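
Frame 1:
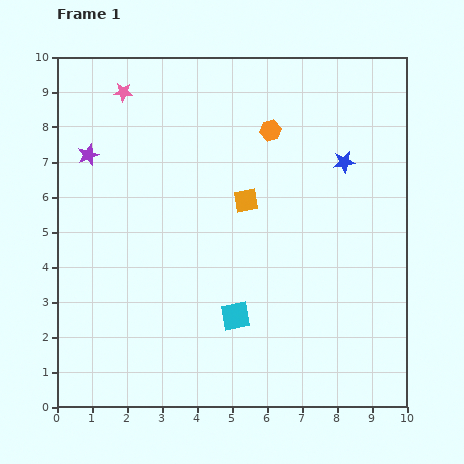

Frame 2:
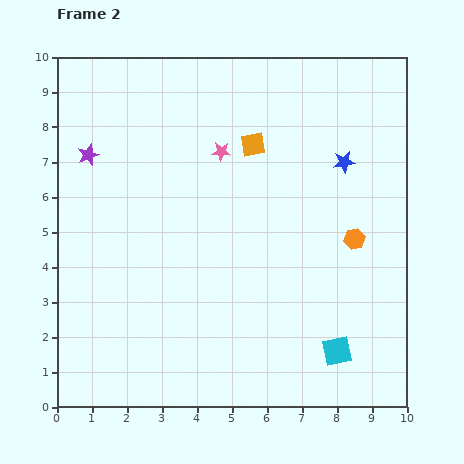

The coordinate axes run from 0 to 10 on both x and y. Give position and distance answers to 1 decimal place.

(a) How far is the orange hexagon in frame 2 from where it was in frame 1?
3.9

The orange hexagon moved from (6.1, 7.9) to (8.5, 4.8), a distance of √(2.4² + 3.1²) ≈ 3.9.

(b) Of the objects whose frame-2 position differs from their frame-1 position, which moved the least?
the orange square

(moved 1.6)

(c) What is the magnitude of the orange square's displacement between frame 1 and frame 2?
1.6

The orange square moved from (5.4, 5.9) to (5.6, 7.5), a distance of √(0.2² + 1.6²) ≈ 1.6.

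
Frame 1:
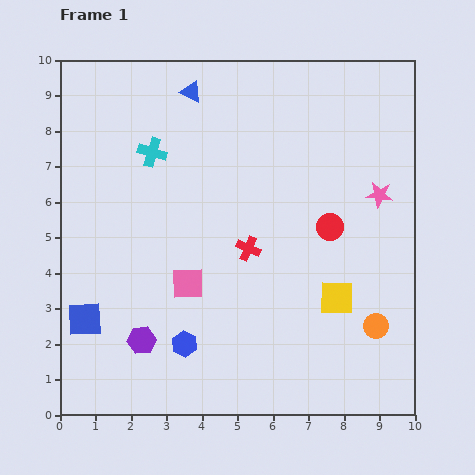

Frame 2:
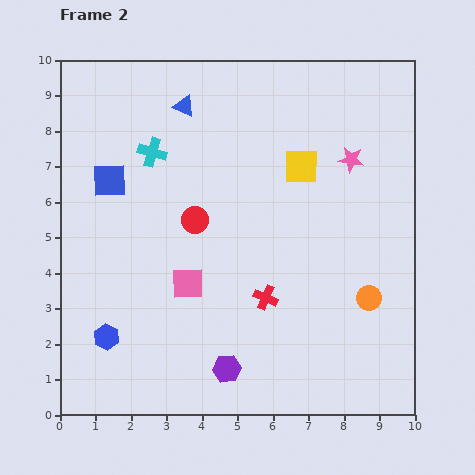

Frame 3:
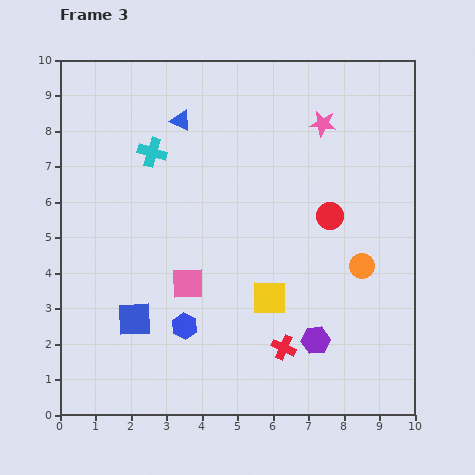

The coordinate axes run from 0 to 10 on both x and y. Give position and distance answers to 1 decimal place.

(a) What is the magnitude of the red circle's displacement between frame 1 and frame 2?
3.8

The red circle moved from (7.6, 5.3) to (3.8, 5.5), a distance of √(3.8² + 0.2²) ≈ 3.8.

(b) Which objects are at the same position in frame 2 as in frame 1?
the cyan cross, the pink square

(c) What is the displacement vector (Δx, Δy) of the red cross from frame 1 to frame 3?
(1.0, -2.8)

The red cross was at (5.3, 4.7) in frame 1 and (6.3, 1.9) in frame 3.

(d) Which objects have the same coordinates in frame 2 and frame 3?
the cyan cross, the pink square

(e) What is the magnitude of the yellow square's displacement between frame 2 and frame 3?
3.8

The yellow square moved from (6.8, 7.0) to (5.9, 3.3), a distance of √(0.9² + 3.7²) ≈ 3.8.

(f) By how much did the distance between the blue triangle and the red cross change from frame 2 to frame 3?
+1.1

Distance in frame 2: 5.9. Distance in frame 3: 7.0.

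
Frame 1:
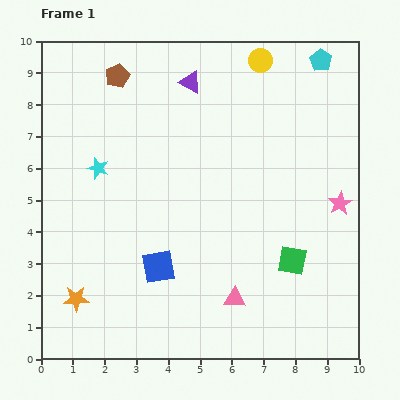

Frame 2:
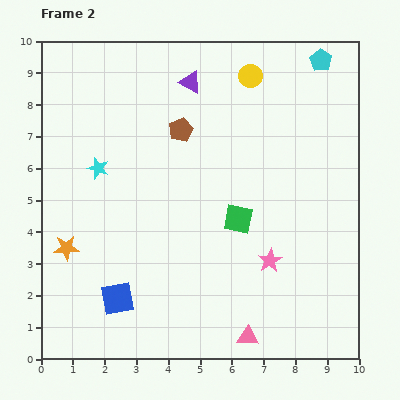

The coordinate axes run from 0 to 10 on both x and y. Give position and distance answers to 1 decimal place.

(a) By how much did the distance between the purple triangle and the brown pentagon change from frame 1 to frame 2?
-0.8

Distance in frame 1: 2.3. Distance in frame 2: 1.5.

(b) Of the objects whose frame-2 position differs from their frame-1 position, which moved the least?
the yellow circle

(moved 0.6)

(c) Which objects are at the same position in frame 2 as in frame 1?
the cyan pentagon, the purple triangle, the cyan star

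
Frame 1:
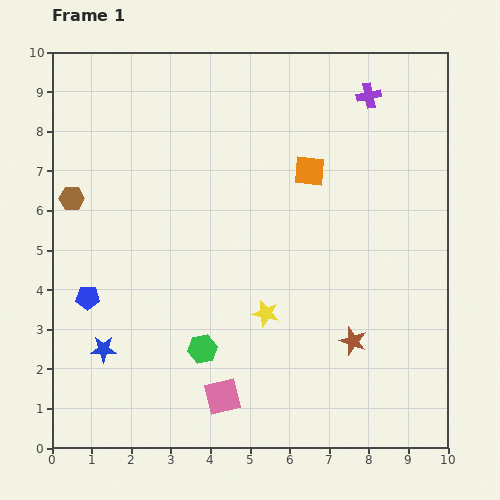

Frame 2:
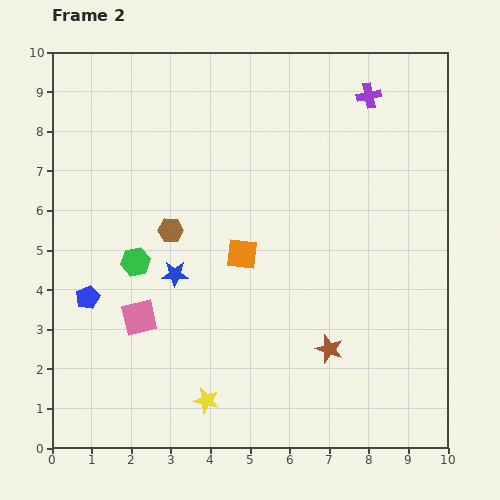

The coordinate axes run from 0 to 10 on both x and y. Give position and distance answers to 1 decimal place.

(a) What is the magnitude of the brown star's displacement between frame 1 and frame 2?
0.6

The brown star moved from (7.6, 2.7) to (7.0, 2.5), a distance of √(0.6² + 0.2²) ≈ 0.6.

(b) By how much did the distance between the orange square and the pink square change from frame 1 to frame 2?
-3.0

Distance in frame 1: 6.1. Distance in frame 2: 3.1.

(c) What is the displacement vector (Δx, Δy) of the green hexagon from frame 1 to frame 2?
(-1.7, 2.2)

The green hexagon was at (3.8, 2.5) in frame 1 and (2.1, 4.7) in frame 2.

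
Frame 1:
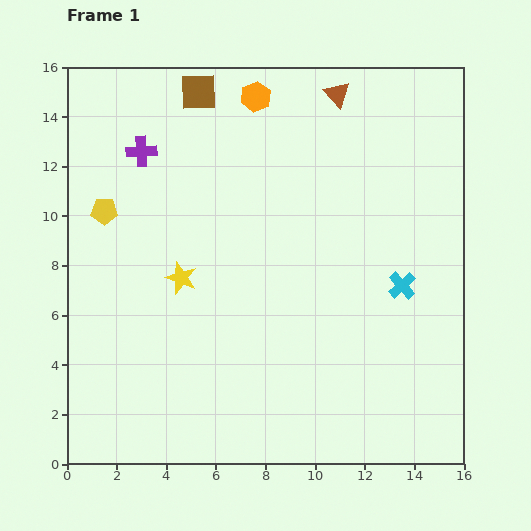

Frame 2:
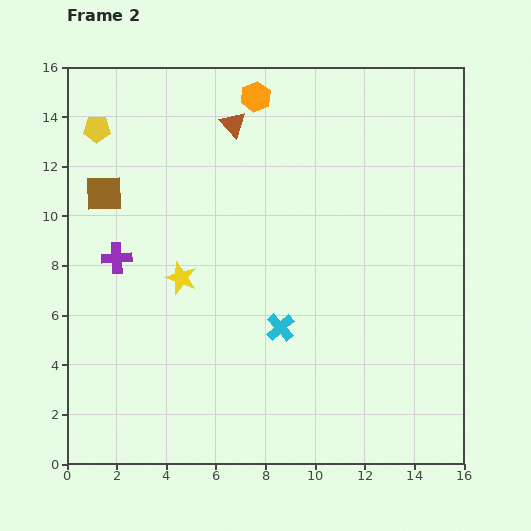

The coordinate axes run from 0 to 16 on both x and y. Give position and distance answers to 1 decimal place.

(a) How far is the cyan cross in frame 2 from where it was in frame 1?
5.2

The cyan cross moved from (13.5, 7.2) to (8.6, 5.5), a distance of √(4.9² + 1.7²) ≈ 5.2.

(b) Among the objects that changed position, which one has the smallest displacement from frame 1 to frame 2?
the yellow pentagon

(moved 3.3)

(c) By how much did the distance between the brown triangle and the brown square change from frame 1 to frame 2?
+0.3

Distance in frame 1: 5.6. Distance in frame 2: 5.9.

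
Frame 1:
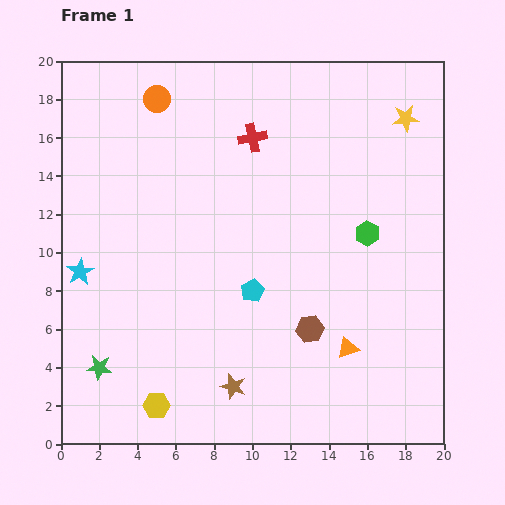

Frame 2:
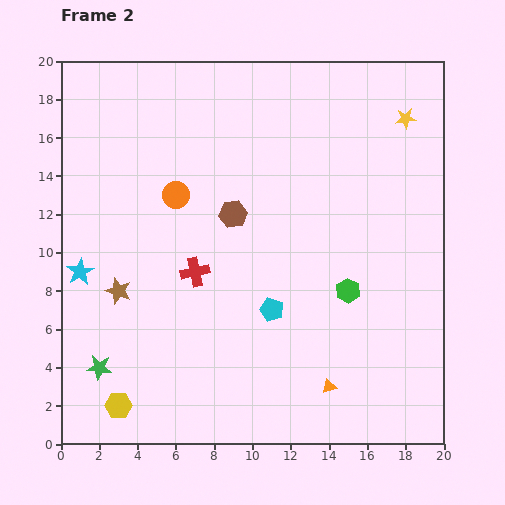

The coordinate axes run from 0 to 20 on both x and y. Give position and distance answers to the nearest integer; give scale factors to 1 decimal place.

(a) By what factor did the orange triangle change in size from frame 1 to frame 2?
0.7×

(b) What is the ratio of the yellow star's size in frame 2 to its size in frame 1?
0.8×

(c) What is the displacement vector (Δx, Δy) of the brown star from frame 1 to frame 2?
(-6, 5)

The brown star was at (9, 3) in frame 1 and (3, 8) in frame 2.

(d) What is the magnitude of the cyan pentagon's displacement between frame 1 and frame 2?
1

The cyan pentagon moved from (10, 8) to (11, 7), a distance of √(1² + 1²) ≈ 1.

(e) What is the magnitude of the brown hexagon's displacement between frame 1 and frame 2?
7

The brown hexagon moved from (13, 6) to (9, 12), a distance of √(4² + 6²) ≈ 7.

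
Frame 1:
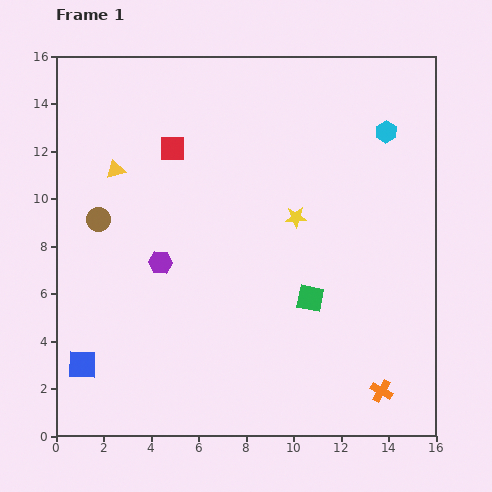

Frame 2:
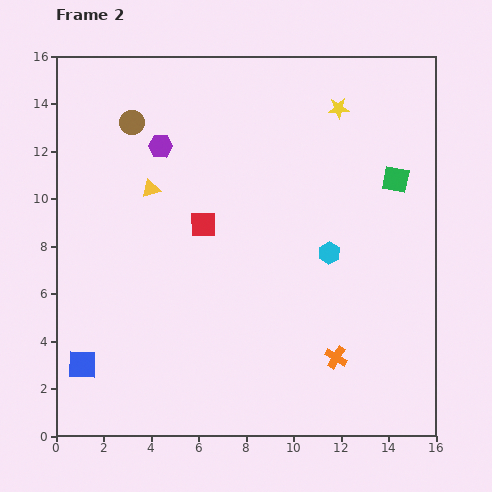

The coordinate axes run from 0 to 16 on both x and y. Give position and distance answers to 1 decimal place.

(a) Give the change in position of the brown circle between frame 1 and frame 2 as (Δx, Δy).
(1.4, 4.1)

The brown circle was at (1.8, 9.1) in frame 1 and (3.2, 13.2) in frame 2.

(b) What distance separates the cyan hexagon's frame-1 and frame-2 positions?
5.6

The cyan hexagon moved from (13.9, 12.8) to (11.5, 7.7), a distance of √(2.4² + 5.1²) ≈ 5.6.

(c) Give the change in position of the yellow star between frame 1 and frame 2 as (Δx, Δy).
(1.8, 4.6)

The yellow star was at (10.1, 9.2) in frame 1 and (11.9, 13.8) in frame 2.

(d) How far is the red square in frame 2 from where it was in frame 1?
3.5

The red square moved from (4.9, 12.1) to (6.2, 8.9), a distance of √(1.3² + 3.2²) ≈ 3.5.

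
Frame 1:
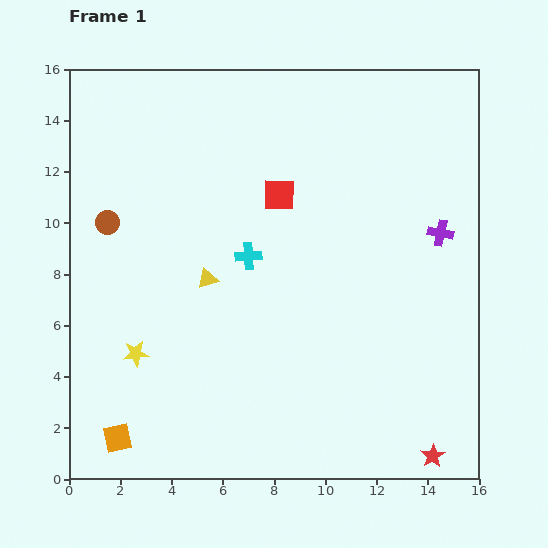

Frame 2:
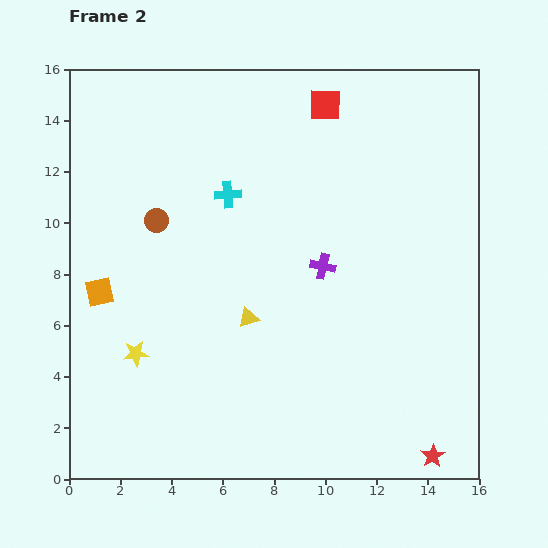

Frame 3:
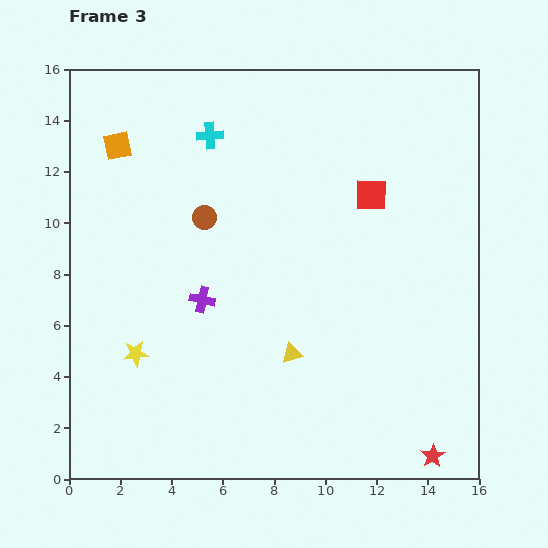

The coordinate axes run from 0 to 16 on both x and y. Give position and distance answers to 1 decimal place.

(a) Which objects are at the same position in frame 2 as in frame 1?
the yellow star, the red star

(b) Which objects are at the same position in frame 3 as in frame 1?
the yellow star, the red star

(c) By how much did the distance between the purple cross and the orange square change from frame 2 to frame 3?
-2.0

Distance in frame 2: 8.8. Distance in frame 3: 6.8.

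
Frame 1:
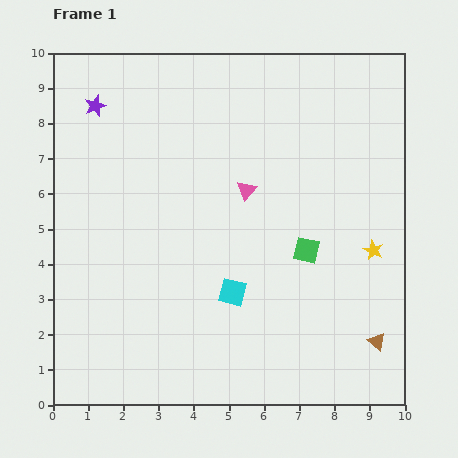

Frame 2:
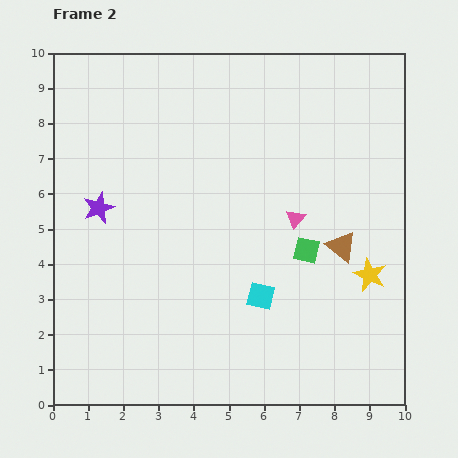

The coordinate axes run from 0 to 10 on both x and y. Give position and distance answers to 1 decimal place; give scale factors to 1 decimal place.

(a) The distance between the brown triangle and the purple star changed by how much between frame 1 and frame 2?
-3.4

Distance in frame 1: 10.4. Distance in frame 2: 7.0.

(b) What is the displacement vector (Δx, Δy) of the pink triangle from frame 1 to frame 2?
(1.4, -0.8)

The pink triangle was at (5.5, 6.1) in frame 1 and (6.9, 5.3) in frame 2.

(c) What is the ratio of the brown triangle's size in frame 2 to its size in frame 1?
1.7×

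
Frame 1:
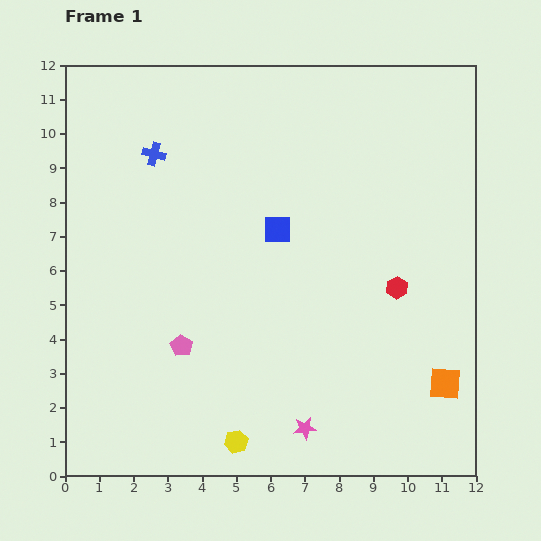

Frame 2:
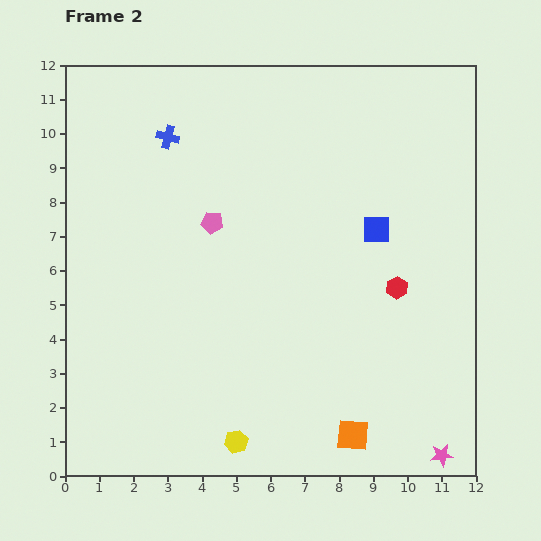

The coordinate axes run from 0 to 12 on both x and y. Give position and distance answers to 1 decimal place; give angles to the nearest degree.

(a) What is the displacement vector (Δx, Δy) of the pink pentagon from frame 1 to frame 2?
(0.9, 3.6)

The pink pentagon was at (3.4, 3.8) in frame 1 and (4.3, 7.4) in frame 2.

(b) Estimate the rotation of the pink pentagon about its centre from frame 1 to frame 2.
24° counter-clockwise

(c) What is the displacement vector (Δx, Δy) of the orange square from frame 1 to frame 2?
(-2.7, -1.5)

The orange square was at (11.1, 2.7) in frame 1 and (8.4, 1.2) in frame 2.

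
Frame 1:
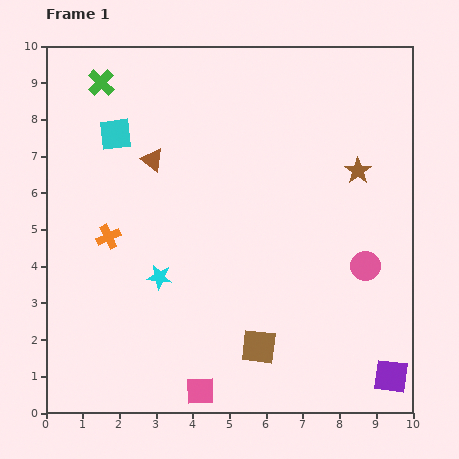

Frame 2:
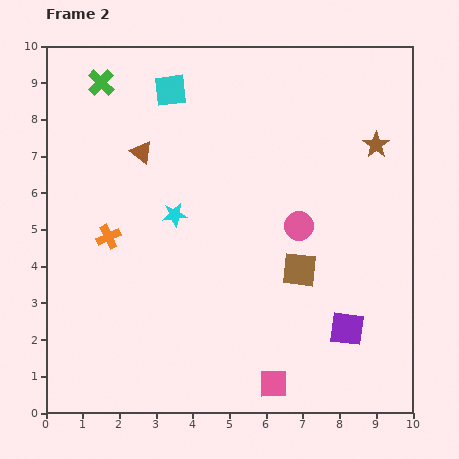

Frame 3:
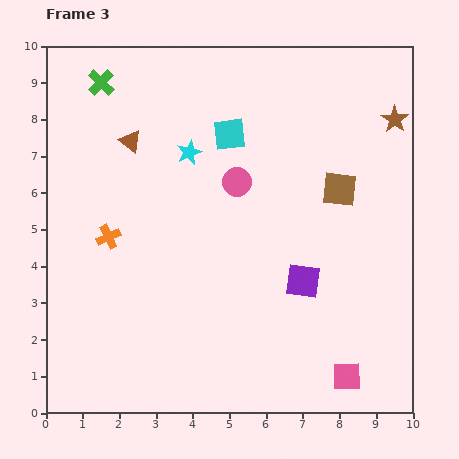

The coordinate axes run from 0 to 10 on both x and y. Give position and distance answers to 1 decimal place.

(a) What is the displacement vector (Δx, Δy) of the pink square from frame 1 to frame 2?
(2.0, 0.2)

The pink square was at (4.2, 0.6) in frame 1 and (6.2, 0.8) in frame 2.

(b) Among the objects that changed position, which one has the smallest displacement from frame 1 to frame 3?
the brown triangle

(moved 0.8)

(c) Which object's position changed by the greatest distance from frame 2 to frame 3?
the brown square

(moved 2.5; next 2.1)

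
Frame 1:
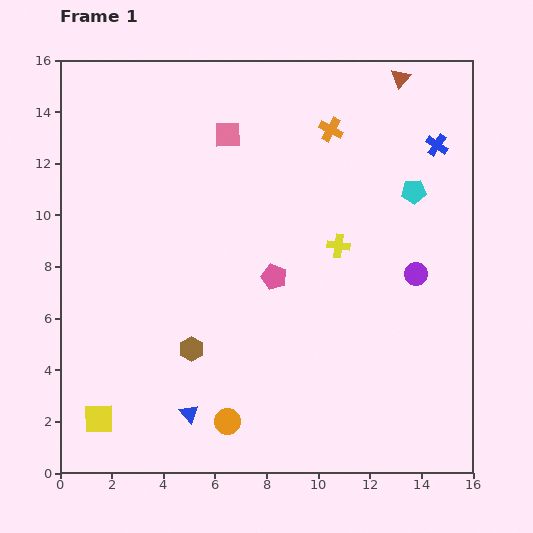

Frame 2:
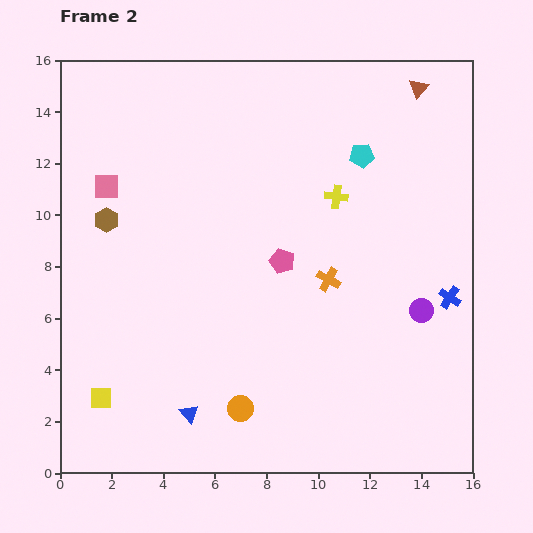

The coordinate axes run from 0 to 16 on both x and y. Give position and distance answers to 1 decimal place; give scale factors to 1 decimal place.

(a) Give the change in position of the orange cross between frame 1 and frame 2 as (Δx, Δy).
(-0.1, -5.8)

The orange cross was at (10.5, 13.3) in frame 1 and (10.4, 7.5) in frame 2.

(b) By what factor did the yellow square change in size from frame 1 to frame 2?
0.7×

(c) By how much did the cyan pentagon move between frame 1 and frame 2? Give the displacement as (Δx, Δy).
(-2.0, 1.4)

The cyan pentagon was at (13.7, 10.9) in frame 1 and (11.7, 12.3) in frame 2.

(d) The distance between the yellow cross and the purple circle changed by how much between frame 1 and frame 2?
+2.3

Distance in frame 1: 3.2. Distance in frame 2: 5.5.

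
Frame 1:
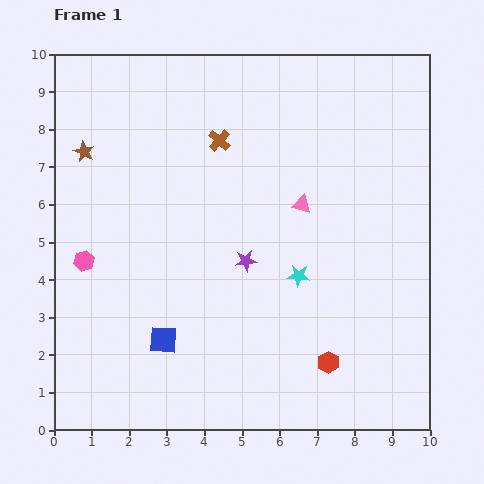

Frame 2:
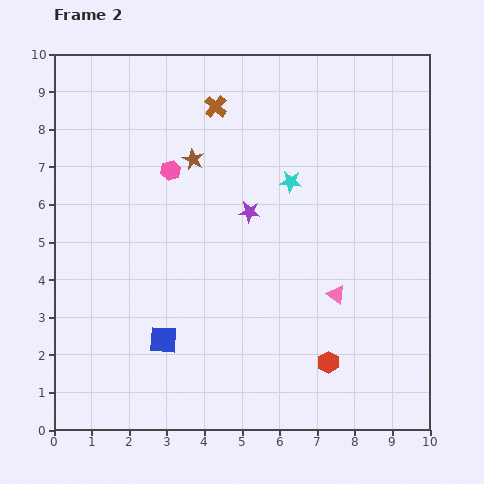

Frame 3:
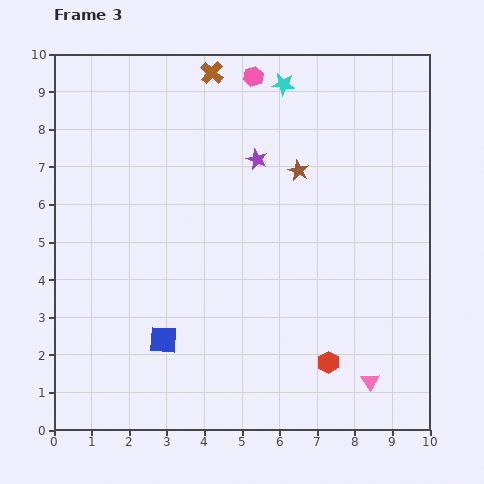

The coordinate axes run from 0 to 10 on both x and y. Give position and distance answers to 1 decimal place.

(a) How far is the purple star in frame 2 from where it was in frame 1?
1.3

The purple star moved from (5.1, 4.5) to (5.2, 5.8), a distance of √(0.1² + 1.3²) ≈ 1.3.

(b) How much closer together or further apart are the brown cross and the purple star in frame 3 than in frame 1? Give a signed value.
-0.7

Distance in frame 1: 3.3. Distance in frame 3: 2.6.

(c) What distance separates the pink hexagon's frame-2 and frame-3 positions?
3.3

The pink hexagon moved from (3.1, 6.9) to (5.3, 9.4), a distance of √(2.2² + 2.5²) ≈ 3.3.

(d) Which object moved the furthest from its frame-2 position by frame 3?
the pink hexagon

(moved 3.3; next 2.8)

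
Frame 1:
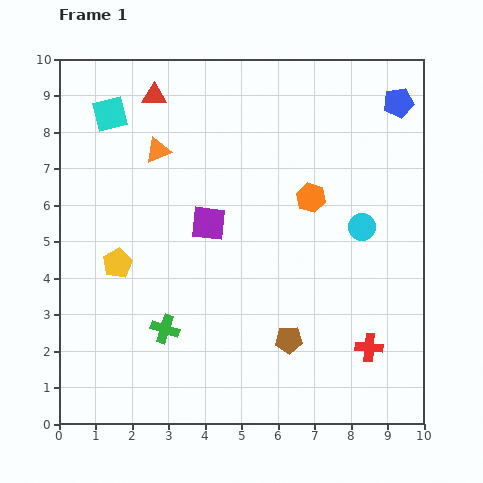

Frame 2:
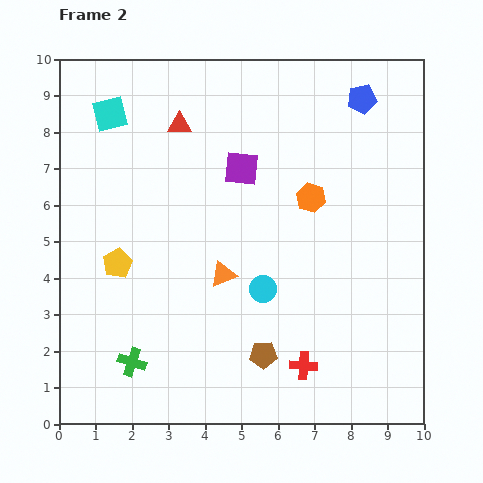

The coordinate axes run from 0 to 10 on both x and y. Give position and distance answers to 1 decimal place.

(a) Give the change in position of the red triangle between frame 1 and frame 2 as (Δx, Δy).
(0.7, -0.8)

The red triangle was at (2.6, 9.0) in frame 1 and (3.3, 8.2) in frame 2.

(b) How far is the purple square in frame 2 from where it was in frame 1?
1.7

The purple square moved from (4.1, 5.5) to (5.0, 7.0), a distance of √(0.9² + 1.5²) ≈ 1.7.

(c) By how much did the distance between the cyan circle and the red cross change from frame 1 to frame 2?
-0.9

Distance in frame 1: 3.3. Distance in frame 2: 2.4.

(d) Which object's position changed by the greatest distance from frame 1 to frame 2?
the orange triangle

(moved 3.8; next 3.2)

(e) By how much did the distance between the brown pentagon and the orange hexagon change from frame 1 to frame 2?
+0.6

Distance in frame 1: 3.9. Distance in frame 2: 4.5.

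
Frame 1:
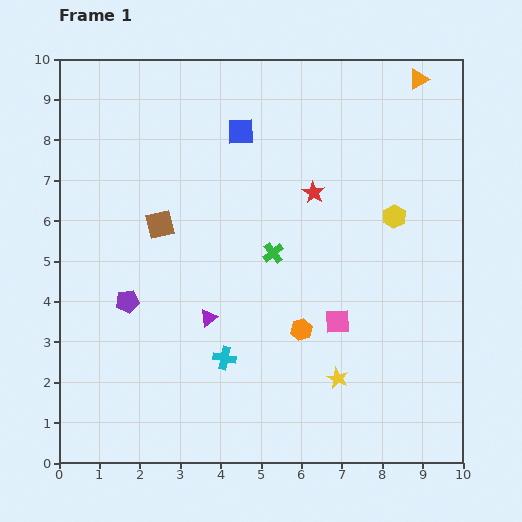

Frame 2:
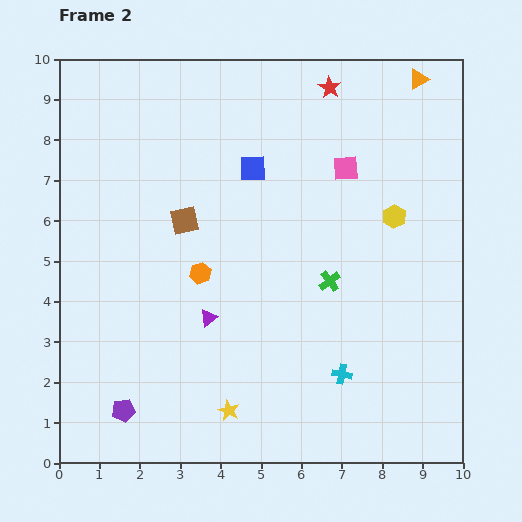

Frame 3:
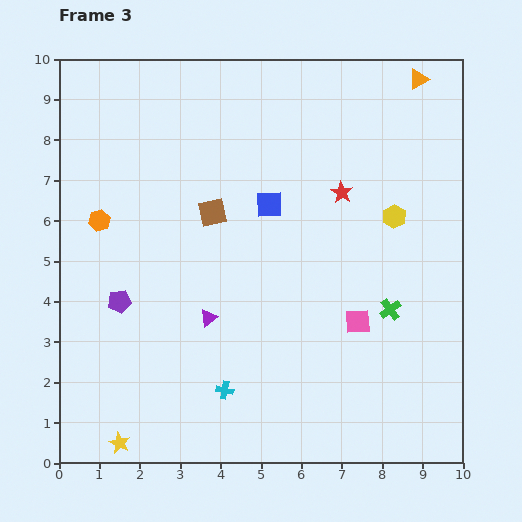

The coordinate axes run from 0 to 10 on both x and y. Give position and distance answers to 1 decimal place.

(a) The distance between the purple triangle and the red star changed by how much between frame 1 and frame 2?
+2.4

Distance in frame 1: 4.0. Distance in frame 2: 6.4.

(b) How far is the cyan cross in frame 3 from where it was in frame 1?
0.8

The cyan cross moved from (4.1, 2.6) to (4.1, 1.8), a distance of √(0.0² + 0.8²) ≈ 0.8.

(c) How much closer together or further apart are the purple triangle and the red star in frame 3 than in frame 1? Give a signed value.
+0.5

Distance in frame 1: 4.0. Distance in frame 3: 4.5.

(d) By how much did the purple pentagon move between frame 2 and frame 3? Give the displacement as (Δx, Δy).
(-0.1, 2.7)

The purple pentagon was at (1.6, 1.3) in frame 2 and (1.5, 4.0) in frame 3.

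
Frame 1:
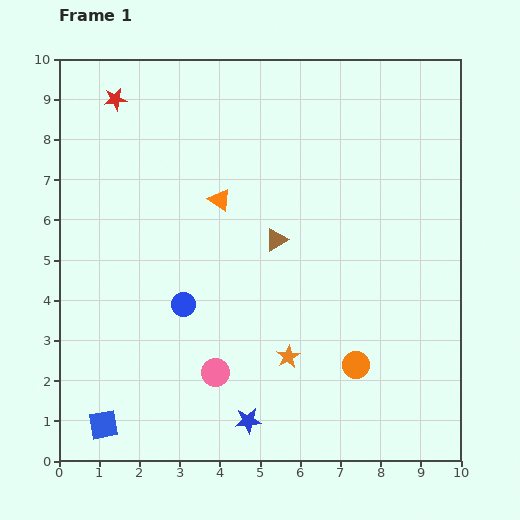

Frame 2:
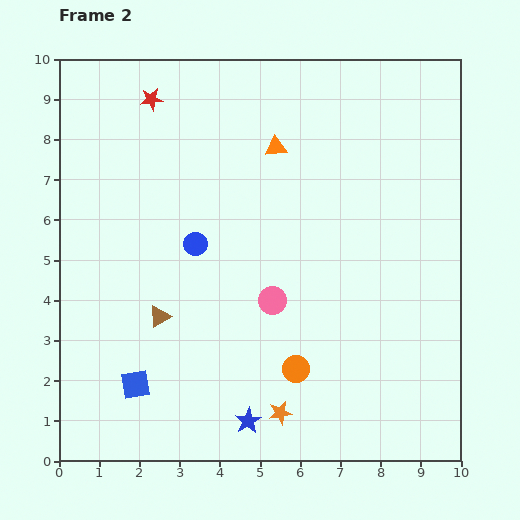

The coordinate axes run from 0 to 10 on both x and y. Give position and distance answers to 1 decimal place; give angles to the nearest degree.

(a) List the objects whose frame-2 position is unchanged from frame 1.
the blue star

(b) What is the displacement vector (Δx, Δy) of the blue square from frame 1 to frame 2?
(0.8, 1.0)

The blue square was at (1.1, 0.9) in frame 1 and (1.9, 1.9) in frame 2.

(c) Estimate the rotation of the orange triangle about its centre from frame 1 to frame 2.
40° counter-clockwise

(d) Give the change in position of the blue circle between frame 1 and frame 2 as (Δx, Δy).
(0.3, 1.5)

The blue circle was at (3.1, 3.9) in frame 1 and (3.4, 5.4) in frame 2.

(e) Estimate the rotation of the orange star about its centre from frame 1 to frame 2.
18° clockwise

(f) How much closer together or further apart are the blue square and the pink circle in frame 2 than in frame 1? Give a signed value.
+0.9

Distance in frame 1: 3.1. Distance in frame 2: 4.0.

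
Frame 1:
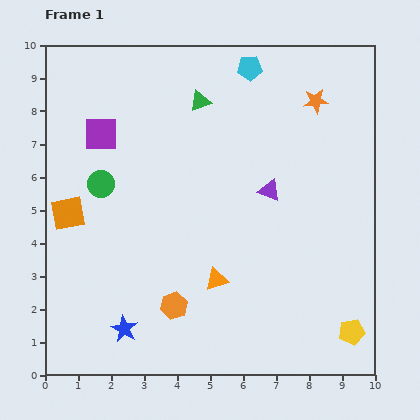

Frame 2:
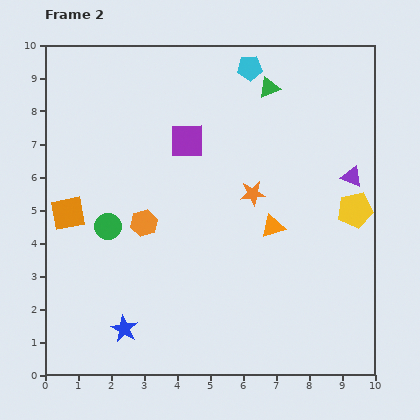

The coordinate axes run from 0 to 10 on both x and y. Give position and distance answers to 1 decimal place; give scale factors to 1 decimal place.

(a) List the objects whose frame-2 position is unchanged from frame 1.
the cyan pentagon, the blue star, the orange square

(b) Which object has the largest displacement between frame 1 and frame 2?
the yellow pentagon

(moved 3.7; next 3.4)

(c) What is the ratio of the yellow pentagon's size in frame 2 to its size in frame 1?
1.3×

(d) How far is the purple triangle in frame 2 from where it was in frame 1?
2.5

The purple triangle moved from (6.8, 5.6) to (9.3, 6.0), a distance of √(2.5² + 0.4²) ≈ 2.5.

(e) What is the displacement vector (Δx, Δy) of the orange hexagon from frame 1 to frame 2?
(-0.9, 2.5)

The orange hexagon was at (3.9, 2.1) in frame 1 and (3.0, 4.6) in frame 2.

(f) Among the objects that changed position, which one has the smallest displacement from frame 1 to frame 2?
the green circle

(moved 1.3)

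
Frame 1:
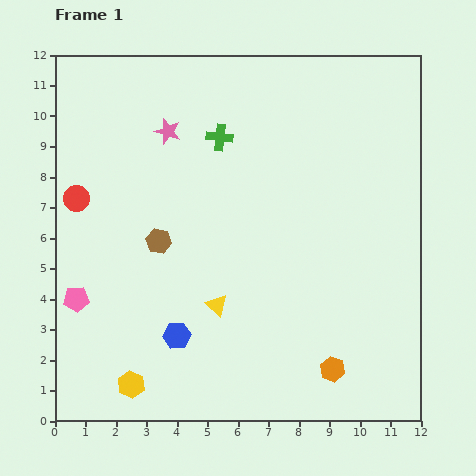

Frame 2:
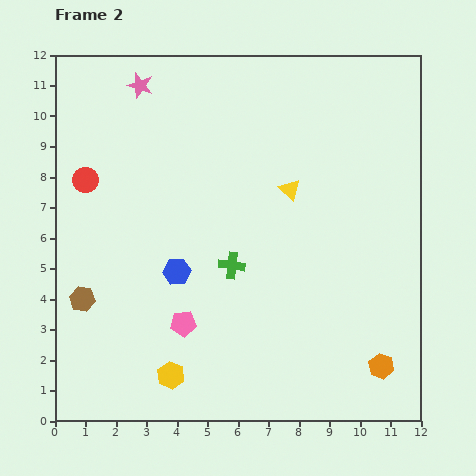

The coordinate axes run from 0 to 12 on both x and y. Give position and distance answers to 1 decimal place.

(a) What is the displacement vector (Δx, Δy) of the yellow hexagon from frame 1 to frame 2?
(1.3, 0.3)

The yellow hexagon was at (2.5, 1.2) in frame 1 and (3.8, 1.5) in frame 2.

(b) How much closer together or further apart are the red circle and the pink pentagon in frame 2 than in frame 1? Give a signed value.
+2.4

Distance in frame 1: 3.3. Distance in frame 2: 5.7.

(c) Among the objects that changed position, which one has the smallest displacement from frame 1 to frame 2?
the red circle

(moved 0.7)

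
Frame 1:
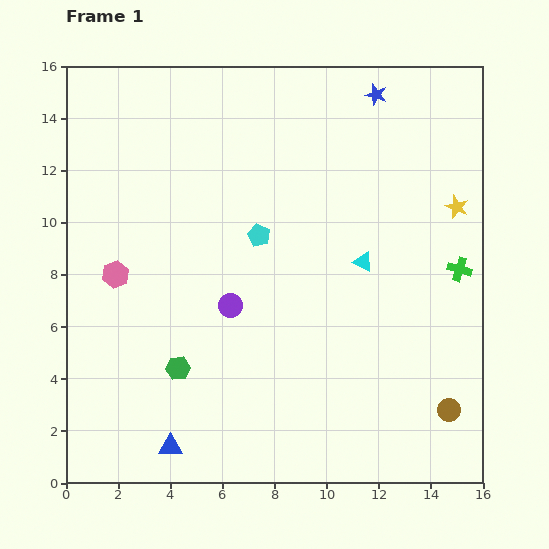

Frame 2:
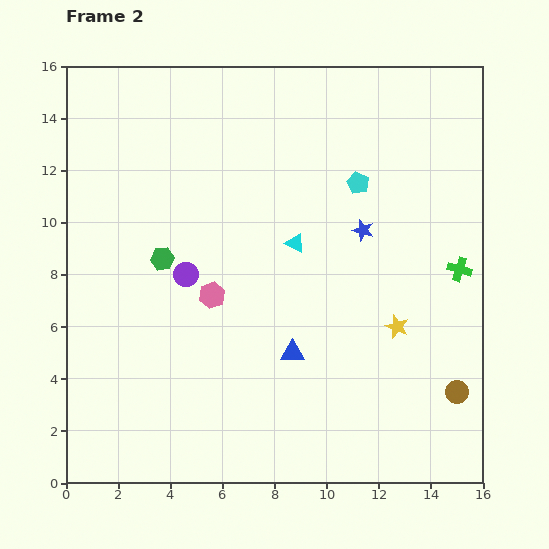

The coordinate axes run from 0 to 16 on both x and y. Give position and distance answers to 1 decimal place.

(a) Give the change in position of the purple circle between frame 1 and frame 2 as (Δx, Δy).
(-1.7, 1.2)

The purple circle was at (6.3, 6.8) in frame 1 and (4.6, 8.0) in frame 2.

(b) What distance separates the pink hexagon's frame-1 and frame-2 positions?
3.8

The pink hexagon moved from (1.9, 8.0) to (5.6, 7.2), a distance of √(3.7² + 0.8²) ≈ 3.8.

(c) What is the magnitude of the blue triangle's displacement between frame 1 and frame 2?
5.9

The blue triangle moved from (4.0, 1.4) to (8.7, 5.0), a distance of √(4.7² + 3.6²) ≈ 5.9.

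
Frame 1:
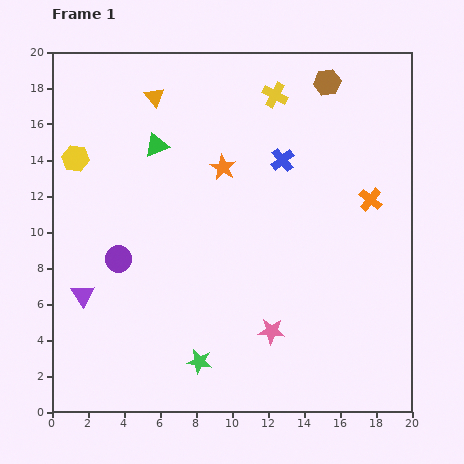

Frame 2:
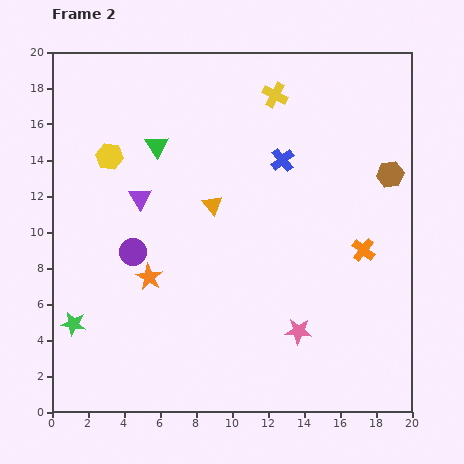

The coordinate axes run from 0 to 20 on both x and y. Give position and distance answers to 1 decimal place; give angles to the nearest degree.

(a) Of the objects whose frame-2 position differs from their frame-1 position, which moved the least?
the purple circle

(moved 0.9)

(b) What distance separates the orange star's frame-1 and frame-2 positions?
7.3

The orange star moved from (9.5, 13.6) to (5.4, 7.5), a distance of √(4.1² + 6.1²) ≈ 7.3.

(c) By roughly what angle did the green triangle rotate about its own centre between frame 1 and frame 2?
40° counter-clockwise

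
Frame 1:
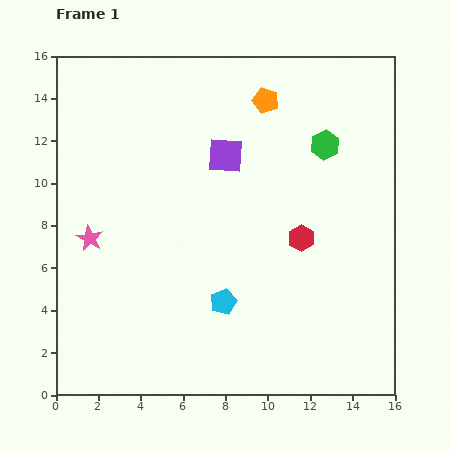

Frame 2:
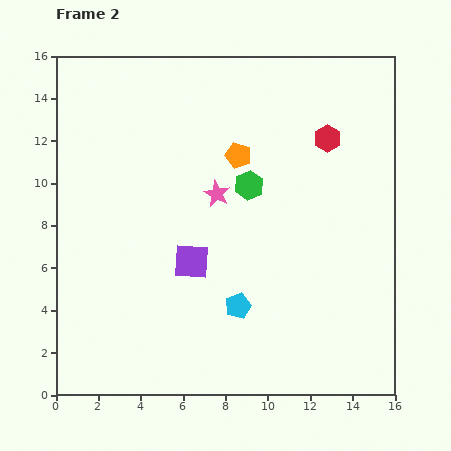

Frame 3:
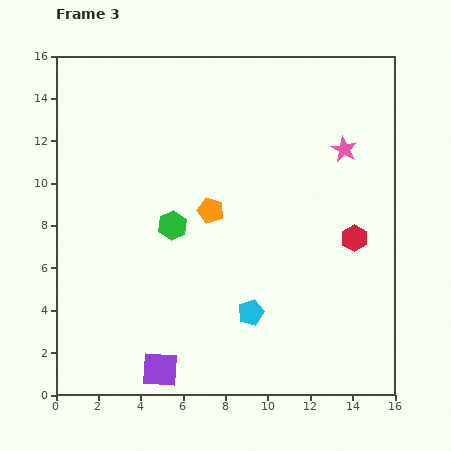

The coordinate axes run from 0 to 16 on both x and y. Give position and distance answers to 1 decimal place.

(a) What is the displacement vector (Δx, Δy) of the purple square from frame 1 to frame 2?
(-1.6, -5.0)

The purple square was at (8.0, 11.3) in frame 1 and (6.4, 6.3) in frame 2.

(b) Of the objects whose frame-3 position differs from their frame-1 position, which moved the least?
the cyan pentagon

(moved 1.4)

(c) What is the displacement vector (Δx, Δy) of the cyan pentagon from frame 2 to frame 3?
(0.6, -0.3)

The cyan pentagon was at (8.6, 4.2) in frame 2 and (9.2, 3.9) in frame 3.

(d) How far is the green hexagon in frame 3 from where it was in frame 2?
4.1

The green hexagon moved from (9.1, 9.9) to (5.5, 8.0), a distance of √(3.6² + 1.9²) ≈ 4.1.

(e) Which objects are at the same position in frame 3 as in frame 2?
none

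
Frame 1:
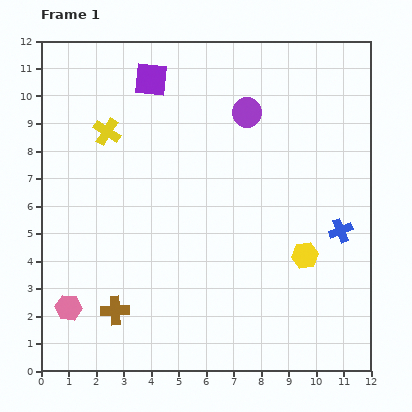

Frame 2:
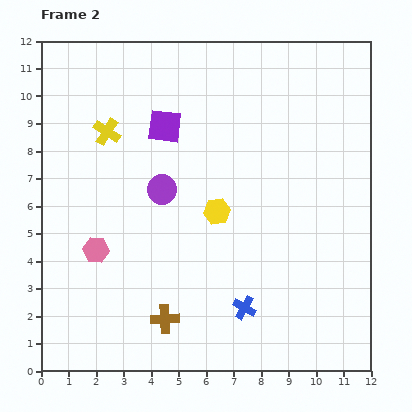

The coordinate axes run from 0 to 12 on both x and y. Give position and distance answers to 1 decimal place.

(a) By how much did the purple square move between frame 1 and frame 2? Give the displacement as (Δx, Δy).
(0.5, -1.7)

The purple square was at (4.0, 10.6) in frame 1 and (4.5, 8.9) in frame 2.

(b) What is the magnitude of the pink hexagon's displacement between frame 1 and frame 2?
2.3

The pink hexagon moved from (1.0, 2.3) to (2.0, 4.4), a distance of √(1.0² + 2.1²) ≈ 2.3.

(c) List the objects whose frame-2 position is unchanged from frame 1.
the yellow cross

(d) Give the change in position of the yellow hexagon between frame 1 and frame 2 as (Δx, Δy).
(-3.2, 1.6)

The yellow hexagon was at (9.6, 4.2) in frame 1 and (6.4, 5.8) in frame 2.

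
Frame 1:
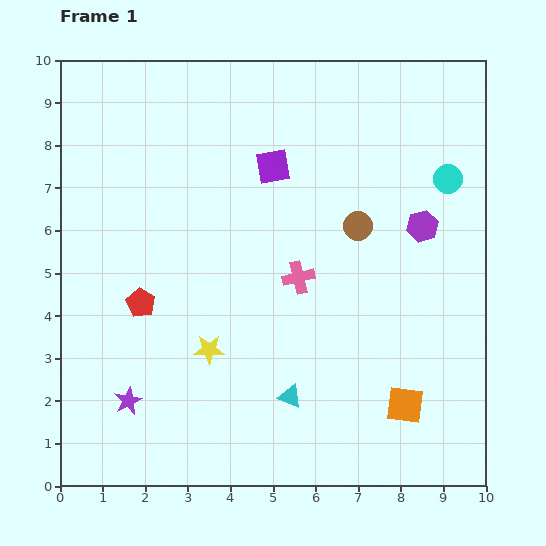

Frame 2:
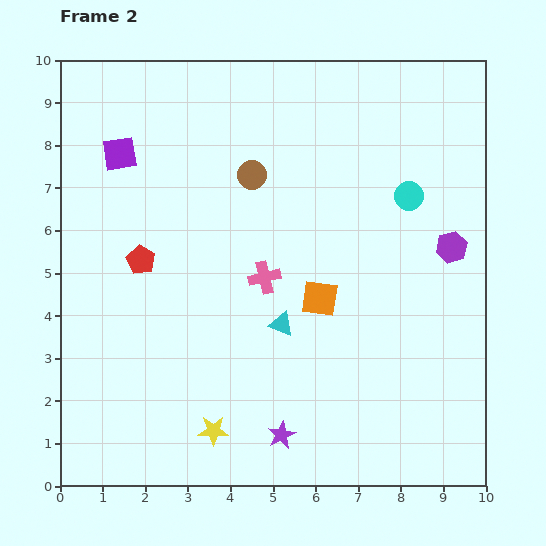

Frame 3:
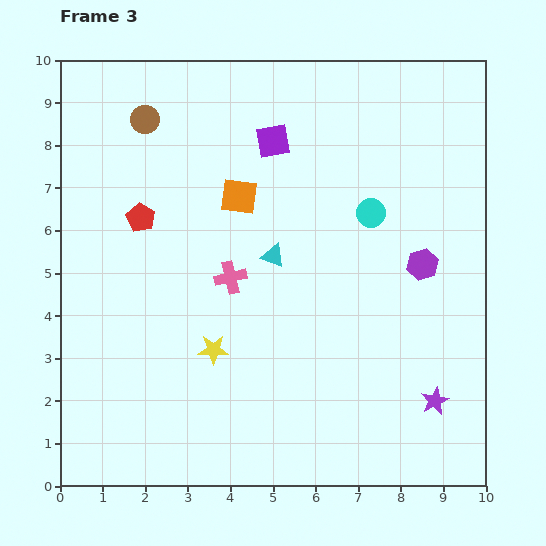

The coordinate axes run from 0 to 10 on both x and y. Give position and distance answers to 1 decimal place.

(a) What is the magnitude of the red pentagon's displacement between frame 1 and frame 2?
1.0

The red pentagon moved from (1.9, 4.3) to (1.9, 5.3), a distance of √(0.0² + 1.0²) ≈ 1.0.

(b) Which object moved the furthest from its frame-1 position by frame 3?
the purple star

(moved 7.2; next 6.3)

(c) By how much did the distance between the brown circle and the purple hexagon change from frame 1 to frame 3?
+5.8

Distance in frame 1: 1.5. Distance in frame 3: 7.3.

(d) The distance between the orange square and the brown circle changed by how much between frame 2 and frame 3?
-0.5

Distance in frame 2: 3.3. Distance in frame 3: 2.8.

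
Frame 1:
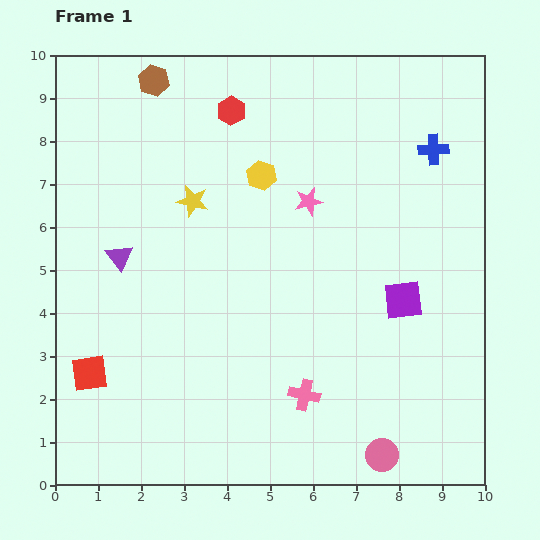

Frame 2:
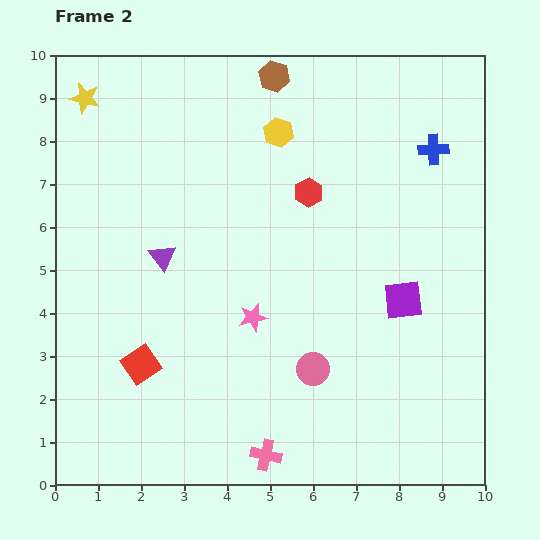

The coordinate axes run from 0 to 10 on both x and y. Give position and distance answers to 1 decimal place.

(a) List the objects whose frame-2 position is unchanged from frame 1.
the blue cross, the purple square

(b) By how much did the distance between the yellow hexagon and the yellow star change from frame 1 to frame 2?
+2.9

Distance in frame 1: 1.7. Distance in frame 2: 4.6.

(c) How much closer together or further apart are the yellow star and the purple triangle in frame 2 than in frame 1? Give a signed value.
+2.0

Distance in frame 1: 2.1. Distance in frame 2: 4.1.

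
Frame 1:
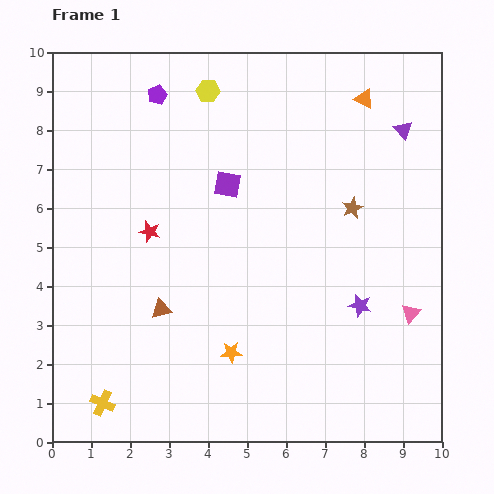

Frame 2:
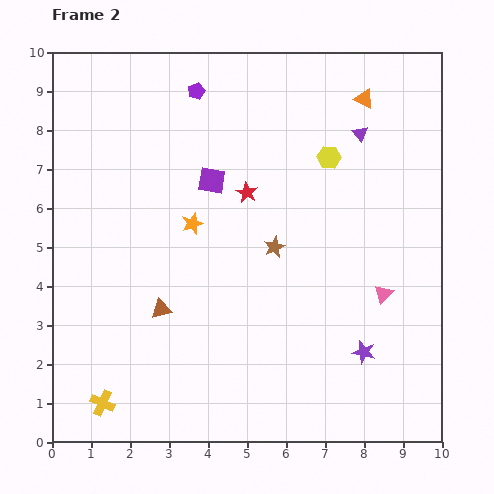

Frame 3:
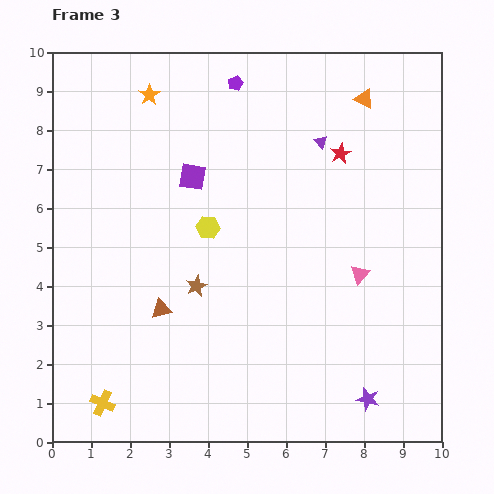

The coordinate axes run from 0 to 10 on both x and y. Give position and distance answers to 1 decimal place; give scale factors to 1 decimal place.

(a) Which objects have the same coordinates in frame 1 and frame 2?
the brown triangle, the orange triangle, the yellow cross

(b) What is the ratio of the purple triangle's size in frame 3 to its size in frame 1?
0.7×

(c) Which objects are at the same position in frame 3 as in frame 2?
the brown triangle, the orange triangle, the yellow cross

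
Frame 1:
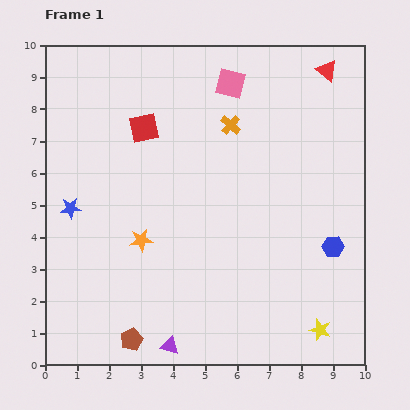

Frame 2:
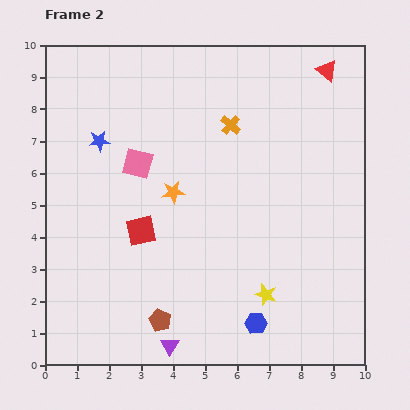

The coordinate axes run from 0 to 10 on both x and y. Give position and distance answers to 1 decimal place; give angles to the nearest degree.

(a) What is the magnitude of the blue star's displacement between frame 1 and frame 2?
2.3

The blue star moved from (0.8, 4.9) to (1.7, 7.0), a distance of √(0.9² + 2.1²) ≈ 2.3.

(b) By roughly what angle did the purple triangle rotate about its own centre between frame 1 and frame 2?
47° clockwise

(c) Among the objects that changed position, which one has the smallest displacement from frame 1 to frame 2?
the brown pentagon

(moved 1.1)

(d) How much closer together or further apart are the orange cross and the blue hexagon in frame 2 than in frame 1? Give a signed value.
+1.3

Distance in frame 1: 5.0. Distance in frame 2: 6.3.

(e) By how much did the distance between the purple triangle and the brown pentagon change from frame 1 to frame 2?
-0.3

Distance in frame 1: 1.2. Distance in frame 2: 0.9.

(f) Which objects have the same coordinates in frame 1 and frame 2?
the orange cross, the red triangle, the purple triangle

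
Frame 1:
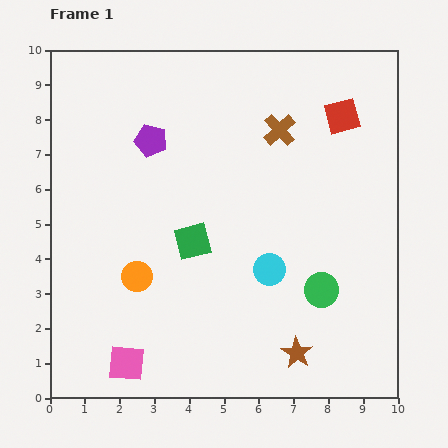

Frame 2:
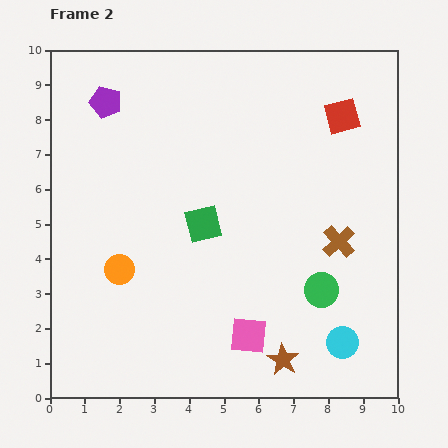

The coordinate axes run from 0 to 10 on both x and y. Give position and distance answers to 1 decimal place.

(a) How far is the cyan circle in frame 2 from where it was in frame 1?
3.0

The cyan circle moved from (6.3, 3.7) to (8.4, 1.6), a distance of √(2.1² + 2.1²) ≈ 3.0.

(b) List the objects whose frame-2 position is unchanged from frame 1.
the red square, the green circle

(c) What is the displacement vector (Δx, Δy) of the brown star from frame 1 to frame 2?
(-0.4, -0.2)

The brown star was at (7.1, 1.3) in frame 1 and (6.7, 1.1) in frame 2.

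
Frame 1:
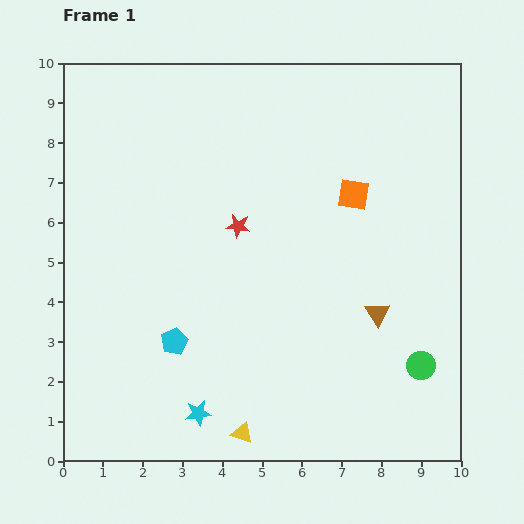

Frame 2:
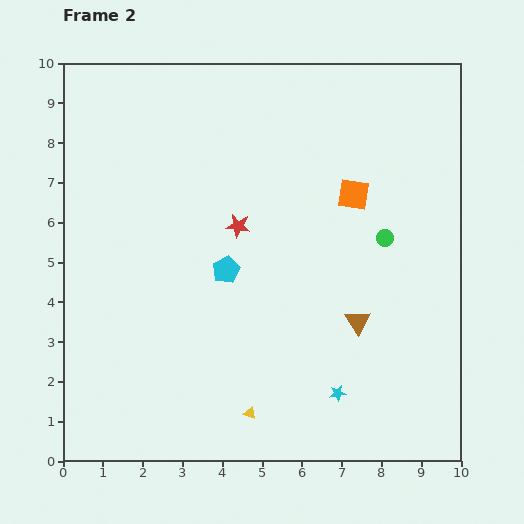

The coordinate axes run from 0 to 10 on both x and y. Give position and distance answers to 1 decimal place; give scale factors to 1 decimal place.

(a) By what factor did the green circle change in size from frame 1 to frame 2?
0.6×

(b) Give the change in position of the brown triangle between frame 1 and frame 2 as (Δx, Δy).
(-0.5, -0.2)

The brown triangle was at (7.9, 3.7) in frame 1 and (7.4, 3.5) in frame 2.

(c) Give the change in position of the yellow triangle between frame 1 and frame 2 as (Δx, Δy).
(0.2, 0.5)

The yellow triangle was at (4.5, 0.7) in frame 1 and (4.7, 1.2) in frame 2.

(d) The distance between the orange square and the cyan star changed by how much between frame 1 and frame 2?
-1.7

Distance in frame 1: 6.7. Distance in frame 2: 5.0.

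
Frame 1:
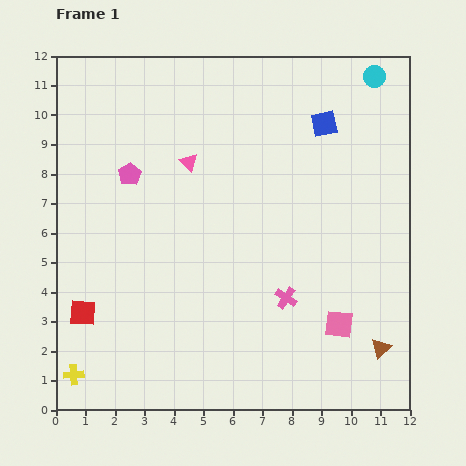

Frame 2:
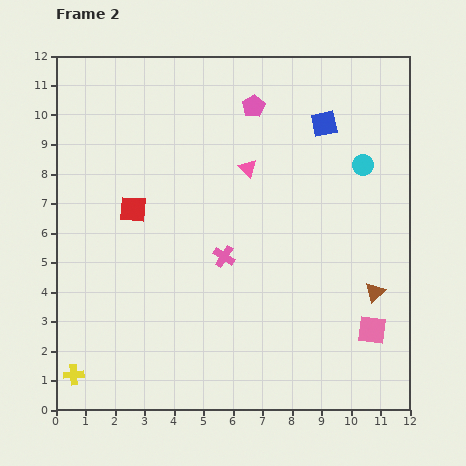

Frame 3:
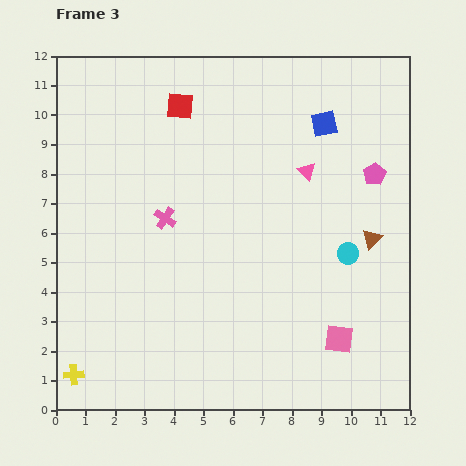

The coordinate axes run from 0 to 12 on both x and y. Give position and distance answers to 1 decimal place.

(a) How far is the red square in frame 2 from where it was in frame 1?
3.9

The red square moved from (0.9, 3.3) to (2.6, 6.8), a distance of √(1.7² + 3.5²) ≈ 3.9.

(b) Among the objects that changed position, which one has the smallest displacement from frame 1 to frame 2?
the pink square

(moved 1.1)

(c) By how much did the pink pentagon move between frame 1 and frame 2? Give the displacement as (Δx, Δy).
(4.2, 2.3)

The pink pentagon was at (2.5, 8.0) in frame 1 and (6.7, 10.3) in frame 2.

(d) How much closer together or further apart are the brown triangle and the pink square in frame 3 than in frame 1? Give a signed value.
+2.0

Distance in frame 1: 1.6. Distance in frame 3: 3.6.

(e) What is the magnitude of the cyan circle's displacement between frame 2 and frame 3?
3.0

The cyan circle moved from (10.4, 8.3) to (9.9, 5.3), a distance of √(0.5² + 3.0²) ≈ 3.0.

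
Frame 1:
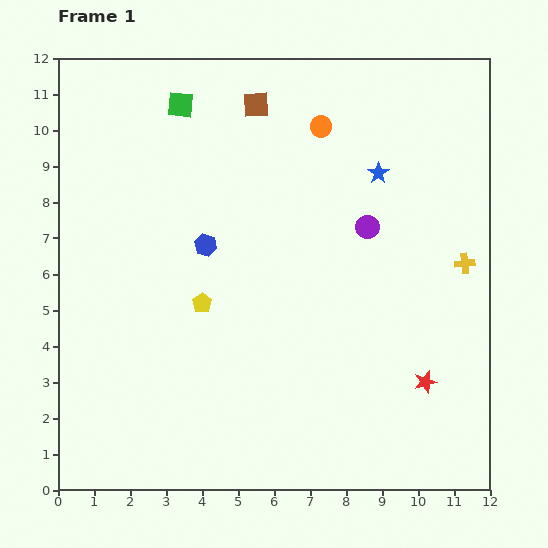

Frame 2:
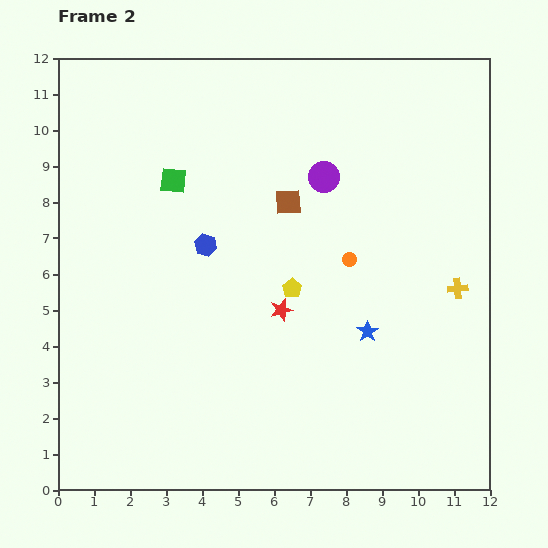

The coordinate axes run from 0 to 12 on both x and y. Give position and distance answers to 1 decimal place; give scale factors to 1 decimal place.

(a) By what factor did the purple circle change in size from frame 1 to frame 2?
1.3×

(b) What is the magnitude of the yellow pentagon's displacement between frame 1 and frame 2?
2.5

The yellow pentagon moved from (4.0, 5.2) to (6.5, 5.6), a distance of √(2.5² + 0.4²) ≈ 2.5.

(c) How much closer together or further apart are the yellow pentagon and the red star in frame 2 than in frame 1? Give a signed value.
-5.9

Distance in frame 1: 6.6. Distance in frame 2: 0.7.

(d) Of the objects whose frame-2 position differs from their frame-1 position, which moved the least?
the yellow cross

(moved 0.7)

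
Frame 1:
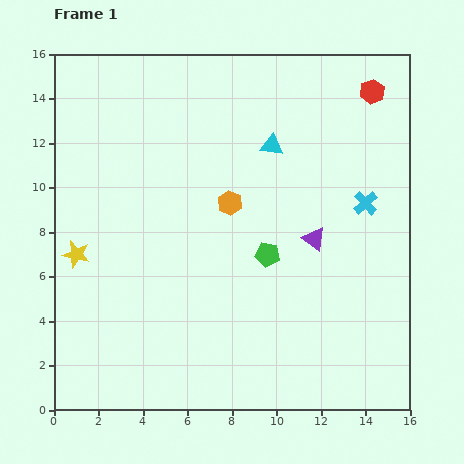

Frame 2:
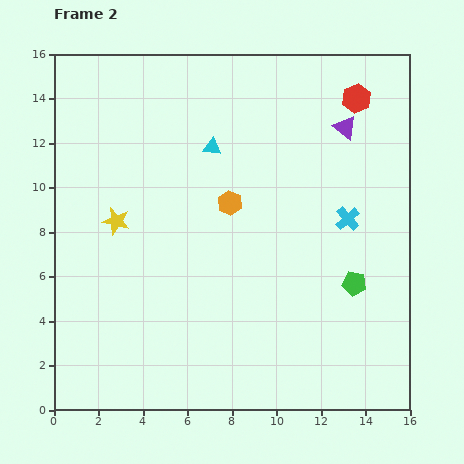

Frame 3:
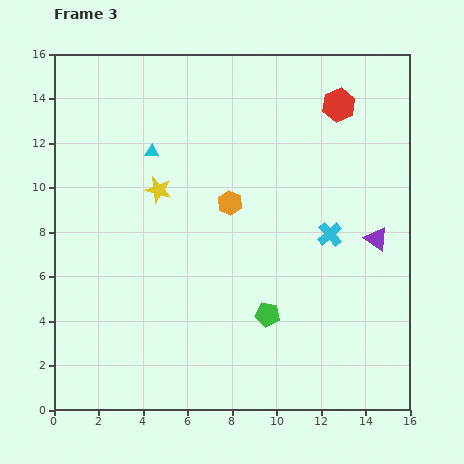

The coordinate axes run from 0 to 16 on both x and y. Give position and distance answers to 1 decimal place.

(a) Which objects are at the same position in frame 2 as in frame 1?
the orange hexagon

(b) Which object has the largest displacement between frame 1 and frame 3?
the cyan triangle

(moved 5.4; next 4.7)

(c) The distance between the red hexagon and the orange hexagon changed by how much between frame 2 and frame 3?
-0.8

Distance in frame 2: 7.4. Distance in frame 3: 6.6.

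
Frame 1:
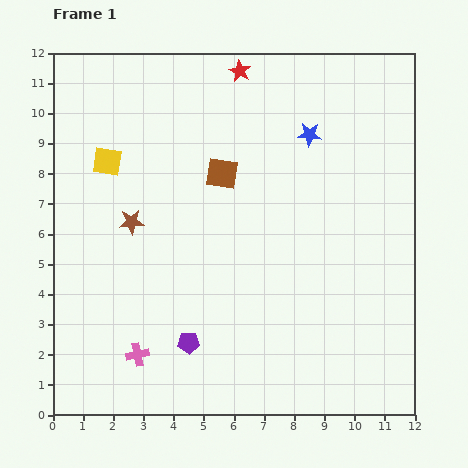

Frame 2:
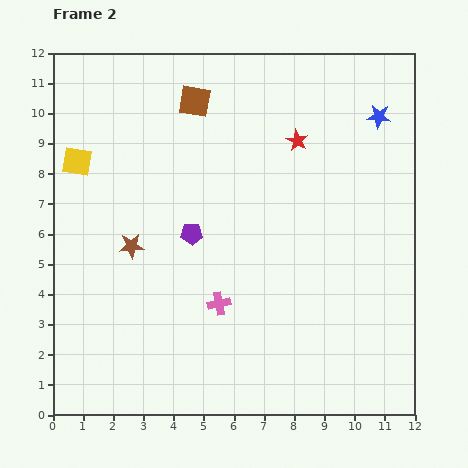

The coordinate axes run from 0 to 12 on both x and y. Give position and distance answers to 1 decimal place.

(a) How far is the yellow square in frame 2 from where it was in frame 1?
1.0

The yellow square moved from (1.8, 8.4) to (0.8, 8.4), a distance of √(1.0² + 0.0²) ≈ 1.0.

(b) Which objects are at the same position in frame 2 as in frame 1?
none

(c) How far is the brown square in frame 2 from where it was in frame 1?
2.6

The brown square moved from (5.6, 8.0) to (4.7, 10.4), a distance of √(0.9² + 2.4²) ≈ 2.6.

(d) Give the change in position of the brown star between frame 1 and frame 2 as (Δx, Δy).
(0.0, -0.8)

The brown star was at (2.6, 6.4) in frame 1 and (2.6, 5.6) in frame 2.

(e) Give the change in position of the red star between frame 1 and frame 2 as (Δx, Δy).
(1.9, -2.3)

The red star was at (6.2, 11.4) in frame 1 and (8.1, 9.1) in frame 2.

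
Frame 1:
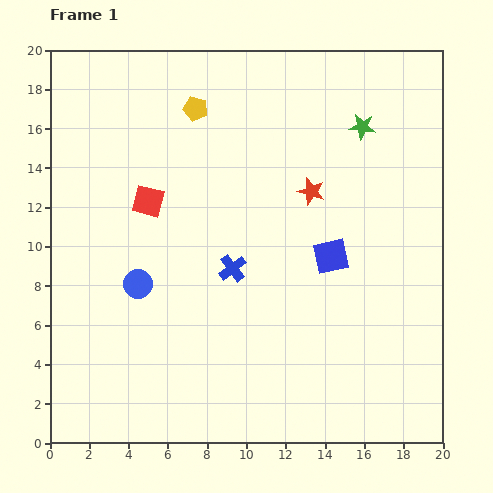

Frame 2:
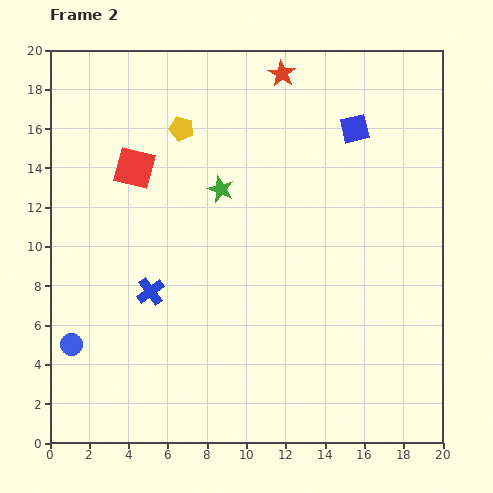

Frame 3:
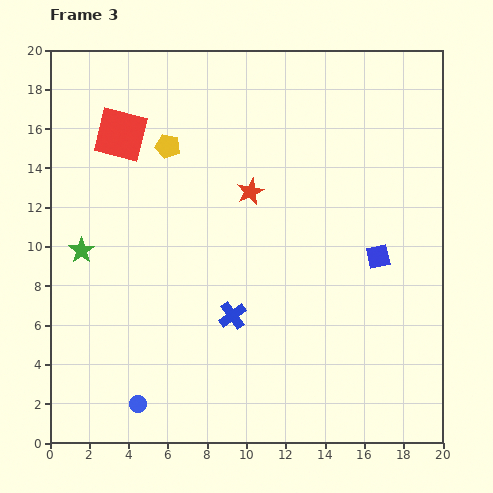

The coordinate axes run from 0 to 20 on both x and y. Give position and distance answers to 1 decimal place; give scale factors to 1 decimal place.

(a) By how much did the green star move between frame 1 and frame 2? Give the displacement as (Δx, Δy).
(-7.2, -3.2)

The green star was at (15.9, 16.1) in frame 1 and (8.7, 12.9) in frame 2.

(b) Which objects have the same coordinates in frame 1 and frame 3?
none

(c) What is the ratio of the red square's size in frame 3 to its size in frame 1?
1.6×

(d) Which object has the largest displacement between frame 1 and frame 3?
the green star

(moved 15.6; next 6.1)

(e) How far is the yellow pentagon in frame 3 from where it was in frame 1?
2.4

The yellow pentagon moved from (7.4, 17.0) to (6.0, 15.1), a distance of √(1.4² + 1.9²) ≈ 2.4.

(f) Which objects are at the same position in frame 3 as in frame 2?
none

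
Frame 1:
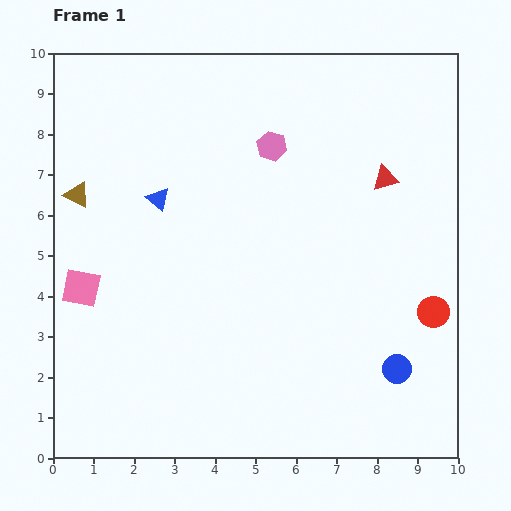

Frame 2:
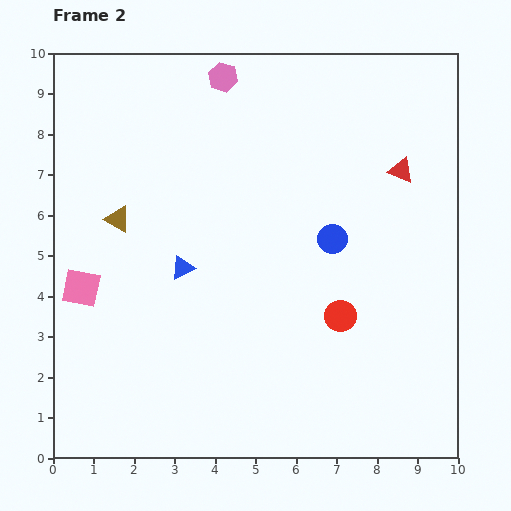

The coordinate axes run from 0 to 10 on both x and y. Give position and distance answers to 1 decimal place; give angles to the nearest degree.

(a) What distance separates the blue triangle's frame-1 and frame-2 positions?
1.8

The blue triangle moved from (2.6, 6.4) to (3.2, 4.7), a distance of √(0.6² + 1.7²) ≈ 1.8.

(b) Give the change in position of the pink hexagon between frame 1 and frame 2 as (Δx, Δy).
(-1.2, 1.7)

The pink hexagon was at (5.4, 7.7) in frame 1 and (4.2, 9.4) in frame 2.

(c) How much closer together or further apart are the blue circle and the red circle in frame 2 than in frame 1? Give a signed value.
+0.2

Distance in frame 1: 1.7. Distance in frame 2: 1.9.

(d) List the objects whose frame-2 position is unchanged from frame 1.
the pink square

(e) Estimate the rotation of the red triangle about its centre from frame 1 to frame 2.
36° clockwise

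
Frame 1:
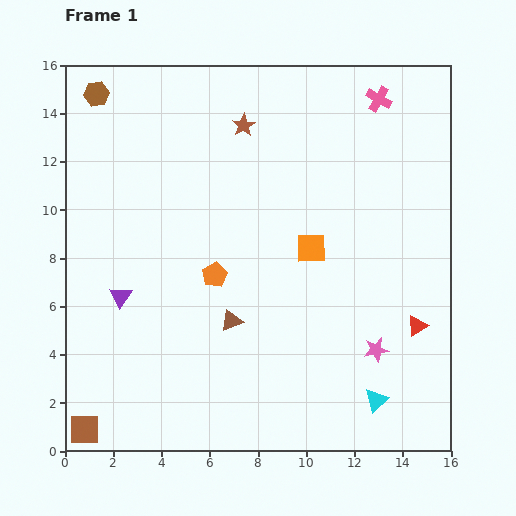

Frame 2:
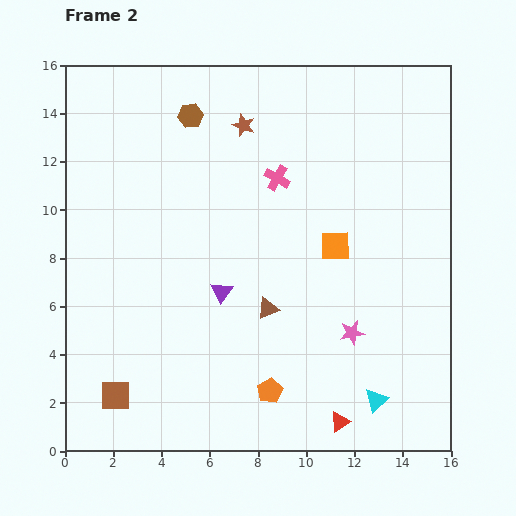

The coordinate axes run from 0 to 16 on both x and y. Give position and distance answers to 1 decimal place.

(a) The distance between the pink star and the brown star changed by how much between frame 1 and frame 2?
-1.1

Distance in frame 1: 10.8. Distance in frame 2: 9.7.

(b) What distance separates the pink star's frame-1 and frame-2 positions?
1.2

The pink star moved from (12.9, 4.2) to (11.9, 4.9), a distance of √(1.0² + 0.7²) ≈ 1.2.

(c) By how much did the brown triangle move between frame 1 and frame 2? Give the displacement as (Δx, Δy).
(1.5, 0.5)

The brown triangle was at (6.9, 5.4) in frame 1 and (8.4, 5.9) in frame 2.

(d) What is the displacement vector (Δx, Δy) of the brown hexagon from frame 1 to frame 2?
(3.9, -0.9)

The brown hexagon was at (1.3, 14.8) in frame 1 and (5.2, 13.9) in frame 2.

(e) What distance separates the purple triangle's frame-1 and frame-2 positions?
4.2

The purple triangle moved from (2.3, 6.4) to (6.5, 6.6), a distance of √(4.2² + 0.2²) ≈ 4.2.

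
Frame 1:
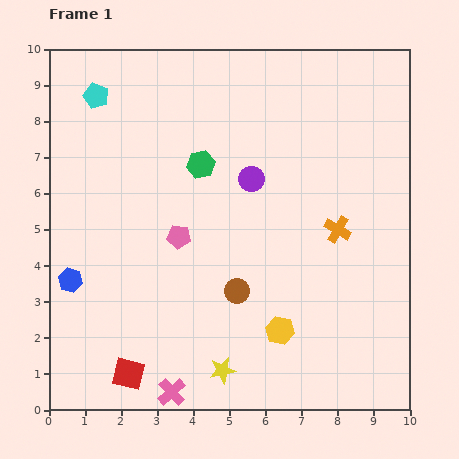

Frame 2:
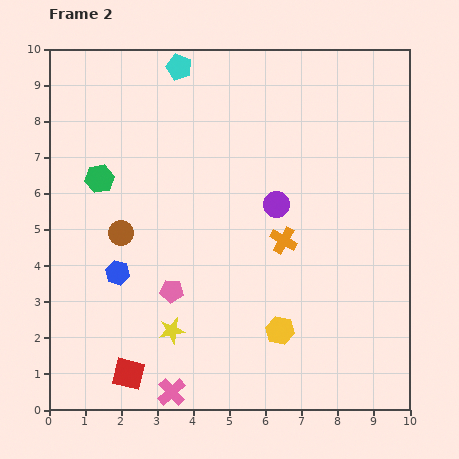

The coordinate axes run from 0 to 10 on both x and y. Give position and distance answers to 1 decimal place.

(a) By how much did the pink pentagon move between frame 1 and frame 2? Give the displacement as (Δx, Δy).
(-0.2, -1.5)

The pink pentagon was at (3.6, 4.8) in frame 1 and (3.4, 3.3) in frame 2.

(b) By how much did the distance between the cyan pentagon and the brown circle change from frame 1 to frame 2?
-1.8

Distance in frame 1: 6.7. Distance in frame 2: 4.9.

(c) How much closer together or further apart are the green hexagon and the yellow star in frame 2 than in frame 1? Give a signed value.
-1.0

Distance in frame 1: 5.7. Distance in frame 2: 4.7.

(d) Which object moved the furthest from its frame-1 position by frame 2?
the brown circle

(moved 3.6; next 2.8)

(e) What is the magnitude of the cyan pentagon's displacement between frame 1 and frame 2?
2.4

The cyan pentagon moved from (1.3, 8.7) to (3.6, 9.5), a distance of √(2.3² + 0.8²) ≈ 2.4.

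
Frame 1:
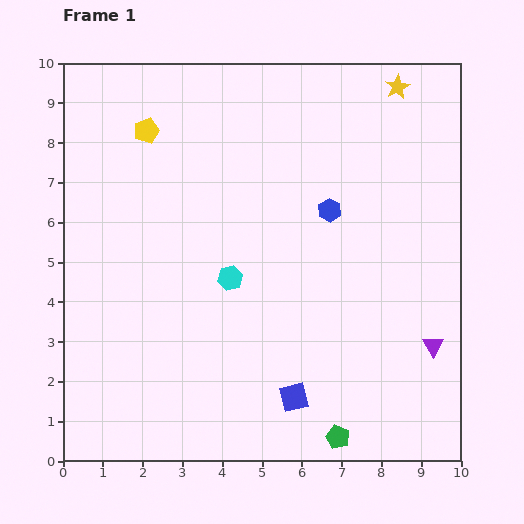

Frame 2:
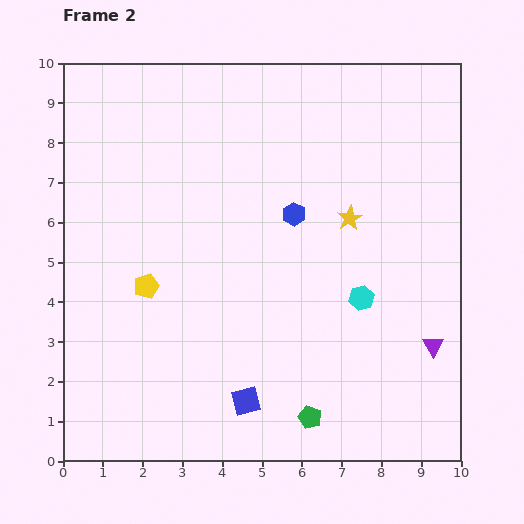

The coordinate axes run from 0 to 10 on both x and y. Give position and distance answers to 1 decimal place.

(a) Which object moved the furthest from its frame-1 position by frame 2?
the yellow pentagon

(moved 3.9; next 3.5)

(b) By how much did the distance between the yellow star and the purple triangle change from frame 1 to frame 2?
-2.8

Distance in frame 1: 6.6. Distance in frame 2: 3.8.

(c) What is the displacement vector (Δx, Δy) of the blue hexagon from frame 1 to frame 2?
(-0.9, -0.1)

The blue hexagon was at (6.7, 6.3) in frame 1 and (5.8, 6.2) in frame 2.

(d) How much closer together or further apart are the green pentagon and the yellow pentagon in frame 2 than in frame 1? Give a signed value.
-3.8

Distance in frame 1: 9.1. Distance in frame 2: 5.3.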